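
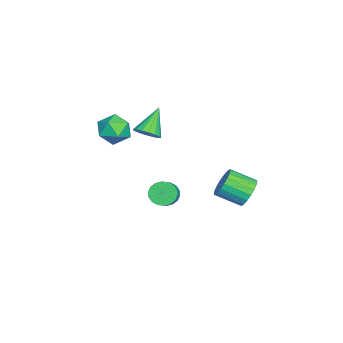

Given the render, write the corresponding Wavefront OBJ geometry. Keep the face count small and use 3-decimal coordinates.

v -4.386 -2.769 1.142
v -3.44 -2.612 1.731
v -3.66 -4.248 0.369
v -2.714 -4.091 0.958
v -3.659 -4.402 1.483
v -4.108 -3.488 1.961
v -2.992 -3.372 0.139
v -3.441 -2.458 0.617
v -2.579 -2.985 1.111
v -2.991 -3.622 1.942
v -4.109 -3.238 0.158
v -4.521 -3.875 0.989
v -3.248 -1.495 1.112
v -2.616 -1.259 1.613
v -4.532 -1.065 2.528
v -2.717 -0.921 1.419
v -2.939 -0.715 1.155
v -3.232 -0.687 0.881
v -3.529 -0.845 0.66
v -3.761 -1.151 0.542
v -3.875 -1.536 0.555
v -3.846 -1.912 0.695
v -3.68 -2.192 0.931
v -3.415 -2.312 1.208
v -3.111 -2.245 1.463
v -2.839 -2.006 1.638
v -2.66 -1.65 1.692
v -3.641 -0.535 -4.014
v -3.266 -0.036 -4.576
v -2.364 -0.006 -3.948
v -2.739 -0.505 -3.386
v -3.433 0.208 -4.347
v -2.531 0.237 -3.719
v -3.642 0.304 -4.052
v -2.739 0.334 -3.424
v -3.85 0.235 -3.75
v -2.948 0.264 -3.122
v -4.017 0.013 -3.5
v -3.115 0.042 -2.871
v -4.11 -0.318 -3.352
v -3.207 -0.288 -2.723
v -4.109 -0.691 -3.335
v -3.207 -0.662 -2.706
v -4.016 -1.034 -3.452
v -3.114 -1.004 -2.824
v -3.849 -1.277 -3.681
v -2.947 -1.248 -3.053
v -3.641 -1.374 -3.976
v -2.738 -1.344 -3.348
v -3.432 -1.304 -4.278
v -2.53 -1.275 -3.65
v -3.265 -1.082 -4.529
v -2.363 -1.053 -3.9
v -3.173 -0.752 -4.677
v -2.27 -0.722 -4.048
v -3.173 -0.378 -4.694
v -2.271 -0.349 -4.065
v -1.979 4.471 -2.204
v -1.246 4.2 -2.796
v -1.189 2.719 -2.048
v -1.921 2.989 -1.456
v -1.045 4.366 -2.483
v -0.988 2.885 -1.735
v -1.005 4.55 -2.122
v -0.948 3.069 -1.374
v -1.134 4.72 -1.774
v -1.077 3.239 -1.027
v -1.408 4.847 -1.501
v -1.351 3.366 -0.754
v -1.782 4.909 -1.35
v -1.724 3.428 -0.602
v -2.189 4.895 -1.346
v -2.132 3.414 -0.598
v -2.56 4.808 -1.491
v -2.502 3.327 -0.743
v -2.83 4.662 -1.758
v -2.773 3.181 -1.011
v -2.953 4.484 -2.103
v -2.896 3.003 -1.356
v -2.908 4.302 -2.465
v -2.851 2.821 -1.718
v -2.702 4.15 -2.782
v -2.645 2.669 -2.035
v -2.371 4.054 -2.999
v -2.314 2.573 -2.252
v -1.972 4.029 -3.079
v -1.915 2.548 -2.331
v -1.574 4.081 -3.007
v -1.517 2.6 -2.259
f 1 12 6
f 1 6 2
f 1 2 8
f 1 8 11
f 1 11 12
f 2 6 10
f 6 12 5
f 12 11 3
f 11 8 7
f 8 2 9
f 4 10 5
f 4 5 3
f 4 3 7
f 4 7 9
f 4 9 10
f 5 10 6
f 3 5 12
f 7 3 11
f 9 7 8
f 10 9 2
f 14 13 16
f 14 16 15
f 16 13 17
f 16 17 15
f 17 13 18
f 17 18 15
f 18 13 19
f 18 19 15
f 19 13 20
f 19 20 15
f 20 13 21
f 20 21 15
f 21 13 22
f 21 22 15
f 22 13 23
f 22 23 15
f 23 13 24
f 23 24 15
f 24 13 25
f 24 25 15
f 25 13 26
f 25 26 15
f 26 13 27
f 26 27 15
f 27 13 14
f 27 14 15
f 29 28 32
f 29 32 30
f 30 32 33
f 30 33 31
f 32 28 34
f 32 34 33
f 33 34 35
f 33 35 31
f 34 28 36
f 34 36 35
f 35 36 37
f 35 37 31
f 36 28 38
f 36 38 37
f 37 38 39
f 37 39 31
f 38 28 40
f 38 40 39
f 39 40 41
f 39 41 31
f 40 28 42
f 40 42 41
f 41 42 43
f 41 43 31
f 42 28 44
f 42 44 43
f 43 44 45
f 43 45 31
f 44 28 46
f 44 46 45
f 45 46 47
f 45 47 31
f 46 28 48
f 46 48 47
f 47 48 49
f 47 49 31
f 48 28 50
f 48 50 49
f 49 50 51
f 49 51 31
f 50 28 52
f 50 52 51
f 51 52 53
f 51 53 31
f 52 28 54
f 52 54 53
f 53 54 55
f 53 55 31
f 54 28 56
f 54 56 55
f 55 56 57
f 55 57 31
f 56 28 29
f 56 29 57
f 57 29 30
f 57 30 31
f 59 58 62
f 59 62 60
f 60 62 63
f 60 63 61
f 62 58 64
f 62 64 63
f 63 64 65
f 63 65 61
f 64 58 66
f 64 66 65
f 65 66 67
f 65 67 61
f 66 58 68
f 66 68 67
f 67 68 69
f 67 69 61
f 68 58 70
f 68 70 69
f 69 70 71
f 69 71 61
f 70 58 72
f 70 72 71
f 71 72 73
f 71 73 61
f 72 58 74
f 72 74 73
f 73 74 75
f 73 75 61
f 74 58 76
f 74 76 75
f 75 76 77
f 75 77 61
f 76 58 78
f 76 78 77
f 77 78 79
f 77 79 61
f 78 58 80
f 78 80 79
f 79 80 81
f 79 81 61
f 80 58 82
f 80 82 81
f 81 82 83
f 81 83 61
f 82 58 84
f 82 84 83
f 83 84 85
f 83 85 61
f 84 58 86
f 84 86 85
f 85 86 87
f 85 87 61
f 86 58 88
f 86 88 87
f 87 88 89
f 87 89 61
f 88 58 59
f 88 59 89
f 89 59 60
f 89 60 61



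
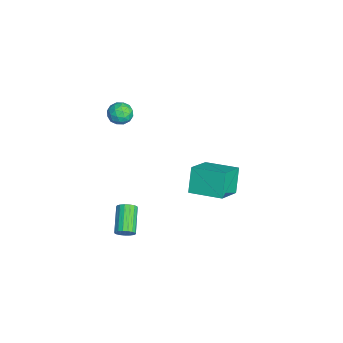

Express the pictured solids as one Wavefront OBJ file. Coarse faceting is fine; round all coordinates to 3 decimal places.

v 0.493 -1.904 4.213
v 1.124 -1.482 4.096
v 0.976 -2.818 3.524
v 1.607 -2.396 3.407
v 1.458 -2.679 4.105
v 1.16 -2.114 4.531
v 0.94 -2.186 3.089
v 0.642 -1.621 3.515
v 1.4 -1.657 3.401
v 1.72 -1.961 4.029
v 0.38 -2.339 3.591
v 0.7 -2.643 4.219
v 0.766 -1.613 4.215
v 1.334 -2.687 3.405
v 1.246 -2.853 3.815
v 1.617 -2.605 3.747
v 0.787 -1.984 4.471
v 1.158 -1.736 4.402
v 1.354 -2.44 4.407
v 0.942 -2.564 3.218
v 1.313 -2.316 3.149
v 0.483 -1.695 3.873
v 0.854 -1.447 3.805
v 0.746 -1.86 3.213
v 1.299 -1.468 3.738
v 1.583 -2.005 3.333
v 1.192 -1.881 3.146
v 1.016 -1.549 3.396
v 1.487 -1.647 4.107
v 1.771 -2.184 3.702
v 1.684 -2.35 4.112
v 1.508 -2.018 4.363
v 1.65 -1.749 3.699
v 0.329 -2.116 3.918
v 0.613 -2.653 3.513
v 0.592 -2.282 3.257
v 0.416 -1.95 3.508
v 0.517 -2.295 4.287
v 0.801 -2.832 3.882
v 1.084 -2.751 4.224
v 0.908 -2.419 4.474
v 0.45 -2.551 3.921
v 3.964 -2.219 -4.069
v 4.236 -2.355 -3.564
v 2.729 -2.117 -2.686
v 2.456 -1.981 -3.191
v 4.268 -2.075 -3.585
v 2.761 -1.837 -2.707
v 4.23 -1.828 -3.716
v 2.723 -1.591 -2.839
v 4.131 -1.671 -3.929
v 2.624 -1.433 -3.051
v 3.994 -1.639 -4.174
v 2.487 -1.401 -3.296
v 3.849 -1.74 -4.394
v 2.342 -1.503 -3.517
v 3.731 -1.951 -4.54
v 2.224 -1.713 -3.663
v 3.666 -2.223 -4.578
v 2.159 -1.986 -3.701
v 3.669 -2.494 -4.5
v 2.162 -2.257 -3.622
v 3.74 -2.702 -4.322
v 2.233 -2.465 -3.445
v 3.862 -2.8 -4.087
v 2.355 -2.562 -3.209
v 4.007 -2.764 -3.847
v 2.5 -2.526 -2.97
v 4.142 -2.603 -3.658
v 2.635 -2.366 -2.781
v 0.353 2.595 -1.653
v 1.78 1.639 -0.647
v 1.337 4.339 -1.391
v 2.764 3.384 -0.385
v 1.196 2.336 -3.095
v 2.623 1.381 -2.089
v 2.18 4.081 -2.833
v 3.607 3.125 -1.827
f 1 38 17
f 38 12 41
f 17 41 6
f 38 41 17
f 1 17 13
f 17 6 18
f 13 18 2
f 17 18 13
f 1 13 22
f 13 2 23
f 22 23 8
f 13 23 22
f 1 22 34
f 22 8 37
f 34 37 11
f 22 37 34
f 1 34 38
f 34 11 42
f 38 42 12
f 34 42 38
f 2 18 29
f 18 6 32
f 29 32 10
f 18 32 29
f 6 41 19
f 41 12 40
f 19 40 5
f 41 40 19
f 12 42 39
f 42 11 35
f 39 35 3
f 42 35 39
f 11 37 36
f 37 8 24
f 36 24 7
f 37 24 36
f 8 23 28
f 23 2 25
f 28 25 9
f 23 25 28
f 4 30 16
f 30 10 31
f 16 31 5
f 30 31 16
f 4 16 14
f 16 5 15
f 14 15 3
f 16 15 14
f 4 14 21
f 14 3 20
f 21 20 7
f 14 20 21
f 4 21 26
f 21 7 27
f 26 27 9
f 21 27 26
f 4 26 30
f 26 9 33
f 30 33 10
f 26 33 30
f 5 31 19
f 31 10 32
f 19 32 6
f 31 32 19
f 3 15 39
f 15 5 40
f 39 40 12
f 15 40 39
f 7 20 36
f 20 3 35
f 36 35 11
f 20 35 36
f 9 27 28
f 27 7 24
f 28 24 8
f 27 24 28
f 10 33 29
f 33 9 25
f 29 25 2
f 33 25 29
f 44 43 47
f 44 47 45
f 45 47 48
f 45 48 46
f 47 43 49
f 47 49 48
f 48 49 50
f 48 50 46
f 49 43 51
f 49 51 50
f 50 51 52
f 50 52 46
f 51 43 53
f 51 53 52
f 52 53 54
f 52 54 46
f 53 43 55
f 53 55 54
f 54 55 56
f 54 56 46
f 55 43 57
f 55 57 56
f 56 57 58
f 56 58 46
f 57 43 59
f 57 59 58
f 58 59 60
f 58 60 46
f 59 43 61
f 59 61 60
f 60 61 62
f 60 62 46
f 61 43 63
f 61 63 62
f 62 63 64
f 62 64 46
f 63 43 65
f 63 65 64
f 64 65 66
f 64 66 46
f 65 43 67
f 65 67 66
f 66 67 68
f 66 68 46
f 67 43 69
f 67 69 68
f 68 69 70
f 68 70 46
f 69 43 44
f 69 44 70
f 70 44 45
f 70 45 46
f 72 74 71
f 75 72 71
f 71 74 73
f 73 75 71
f 72 78 74
f 76 72 75
f 76 78 72
f 74 78 73
f 77 75 73
f 73 78 77
f 77 76 75
f 78 76 77



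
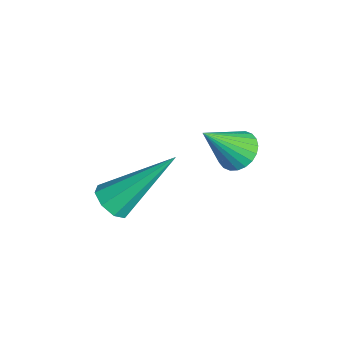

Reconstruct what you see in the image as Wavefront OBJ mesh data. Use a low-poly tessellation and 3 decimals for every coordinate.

v 2.11 0.115 0.147
v 2.666 0.06 0.182
v 2.17 1.685 1.613
v 2.548 0.344 -0.117
v 2.173 0.493 -0.261
v 1.762 0.421 -0.167
v 1.554 0.169 0.111
v 1.672 -0.114 0.41
v 2.047 -0.264 0.554
v 2.458 -0.192 0.46
v 1.941 3.27 1.225
v 2.487 3.473 1.316
v 2.099 2.35 2.335
v 2.364 3.614 1.45
v 2.176 3.702 1.55
v 1.953 3.725 1.6
v 1.727 3.678 1.593
v 1.535 3.569 1.53
v 1.404 3.414 1.421
v 1.355 3.238 1.282
v 1.395 3.066 1.134
v 1.518 2.925 1
v 1.706 2.837 0.9
v 1.93 2.814 0.85
v 2.155 2.861 0.856
v 2.348 2.97 0.919
v 2.479 3.125 1.029
v 2.528 3.301 1.168
f 2 1 4
f 2 4 3
f 4 1 5
f 4 5 3
f 5 1 6
f 5 6 3
f 6 1 7
f 6 7 3
f 7 1 8
f 7 8 3
f 8 1 9
f 8 9 3
f 9 1 10
f 9 10 3
f 10 1 2
f 10 2 3
f 12 11 14
f 12 14 13
f 14 11 15
f 14 15 13
f 15 11 16
f 15 16 13
f 16 11 17
f 16 17 13
f 17 11 18
f 17 18 13
f 18 11 19
f 18 19 13
f 19 11 20
f 19 20 13
f 20 11 21
f 20 21 13
f 21 11 22
f 21 22 13
f 22 11 23
f 22 23 13
f 23 11 24
f 23 24 13
f 24 11 25
f 24 25 13
f 25 11 26
f 25 26 13
f 26 11 27
f 26 27 13
f 27 11 28
f 27 28 13
f 28 11 12
f 28 12 13



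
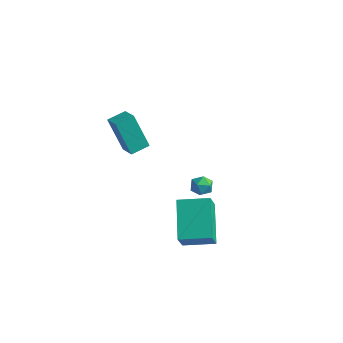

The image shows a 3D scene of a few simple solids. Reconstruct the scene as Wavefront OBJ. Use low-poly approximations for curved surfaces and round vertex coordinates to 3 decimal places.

v 1.788 -3.147 -3.73
v 1.921 -3.828 -2.48
v 0.77 -1.492 -2.721
v 0.904 -2.172 -1.47
v 3.196 -2.428 -3.49
v 3.33 -3.108 -2.239
v 2.179 -0.772 -2.48
v 2.312 -1.453 -1.23
v 0.088 0.893 -3.695
v 0.615 1.221 -3.805
v 0.545 0.419 -2.915
v 1.072 0.747 -3.025
v 0.559 1.039 -2.802
v 0.277 1.332 -3.284
v 0.883 0.308 -3.436
v 0.601 0.601 -3.918
v 1.107 0.86 -3.644
v 0.907 1.312 -3.252
v 0.253 0.328 -3.468
v 0.053 0.78 -3.076
v -1.696 -2.628 1.605
v -2.638 -2.425 3.231
v -1.228 -1.795 1.771
v -2.171 -1.591 3.397
v -0.889 -3.189 2.143
v -1.832 -2.985 3.769
v -0.422 -2.355 2.309
v -1.364 -2.152 3.935
f 2 4 1
f 5 2 1
f 1 4 3
f 3 5 1
f 2 8 4
f 6 2 5
f 6 8 2
f 4 8 3
f 7 5 3
f 3 8 7
f 7 6 5
f 8 6 7
f 9 20 14
f 9 14 10
f 9 10 16
f 9 16 19
f 9 19 20
f 10 14 18
f 14 20 13
f 20 19 11
f 19 16 15
f 16 10 17
f 12 18 13
f 12 13 11
f 12 11 15
f 12 15 17
f 12 17 18
f 13 18 14
f 11 13 20
f 15 11 19
f 17 15 16
f 18 17 10
f 22 24 21
f 25 22 21
f 21 24 23
f 23 25 21
f 22 28 24
f 26 22 25
f 26 28 22
f 24 28 23
f 27 25 23
f 23 28 27
f 27 26 25
f 28 26 27



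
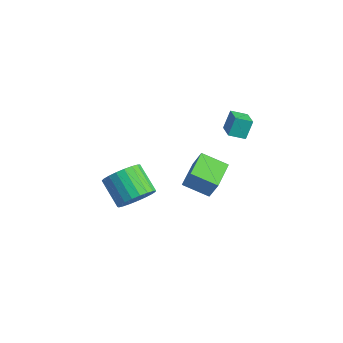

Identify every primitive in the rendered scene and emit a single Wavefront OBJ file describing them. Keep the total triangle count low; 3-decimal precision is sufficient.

v 2.606 -3.13 -1.142
v 3.237 -2.896 -0.285
v 1.786 -2.877 0.779
v 1.154 -3.11 -0.078
v 3.13 -2.484 -0.438
v 1.679 -2.464 0.626
v 2.933 -2.182 -0.713
v 1.481 -2.163 0.351
v 2.679 -2.045 -1.063
v 1.227 -2.026 0.001
v 2.412 -2.095 -1.426
v 0.96 -2.076 -0.362
v 2.179 -2.324 -1.74
v 0.727 -2.305 -0.676
v 2.019 -2.693 -1.95
v 0.568 -2.673 -0.886
v 1.961 -3.137 -2.021
v 0.51 -3.117 -0.957
v 2.015 -3.579 -1.94
v 0.563 -3.56 -0.876
v 2.171 -3.944 -1.721
v 0.719 -3.925 -0.657
v 2.401 -4.169 -1.402
v 0.95 -4.149 -0.338
v 2.668 -4.213 -1.038
v 1.216 -4.193 0.026
v 2.923 -4.07 -0.692
v 1.472 -4.051 0.373
v 3.124 -3.765 -0.423
v 1.672 -3.745 0.641
v 3.235 -3.35 -0.28
v 1.783 -3.33 0.785
v -0.465 2.536 -3.303
v 0.094 2.698 -2.063
v 0.693 3.499 -3.952
v 1.252 3.661 -2.712
v 0.588 1.079 -3.588
v 1.147 1.241 -2.348
v 1.746 2.042 -4.237
v 2.305 2.204 -2.997
v 2.487 2.662 1.072
v 2.369 3.203 2.126
v 1.357 3.174 0.683
v 1.239 3.715 1.737
v 2.961 3.445 0.723
v 2.843 3.986 1.777
v 1.831 3.957 0.334
v 1.713 4.498 1.388
f 2 1 5
f 2 5 3
f 3 5 6
f 3 6 4
f 5 1 7
f 5 7 6
f 6 7 8
f 6 8 4
f 7 1 9
f 7 9 8
f 8 9 10
f 8 10 4
f 9 1 11
f 9 11 10
f 10 11 12
f 10 12 4
f 11 1 13
f 11 13 12
f 12 13 14
f 12 14 4
f 13 1 15
f 13 15 14
f 14 15 16
f 14 16 4
f 15 1 17
f 15 17 16
f 16 17 18
f 16 18 4
f 17 1 19
f 17 19 18
f 18 19 20
f 18 20 4
f 19 1 21
f 19 21 20
f 20 21 22
f 20 22 4
f 21 1 23
f 21 23 22
f 22 23 24
f 22 24 4
f 23 1 25
f 23 25 24
f 24 25 26
f 24 26 4
f 25 1 27
f 25 27 26
f 26 27 28
f 26 28 4
f 27 1 29
f 27 29 28
f 28 29 30
f 28 30 4
f 29 1 31
f 29 31 30
f 30 31 32
f 30 32 4
f 31 1 2
f 31 2 32
f 32 2 3
f 32 3 4
f 34 36 33
f 37 34 33
f 33 36 35
f 35 37 33
f 34 40 36
f 38 34 37
f 38 40 34
f 36 40 35
f 39 37 35
f 35 40 39
f 39 38 37
f 40 38 39
f 42 44 41
f 45 42 41
f 41 44 43
f 43 45 41
f 42 48 44
f 46 42 45
f 46 48 42
f 44 48 43
f 47 45 43
f 43 48 47
f 47 46 45
f 48 46 47



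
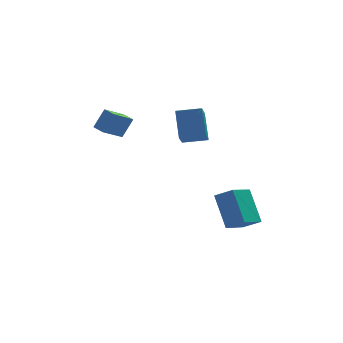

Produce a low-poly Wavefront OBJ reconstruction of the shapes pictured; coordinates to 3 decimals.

v 1.521 -3.901 -2.3
v 1.24 -2.507 -0.688
v 0.7 -3.347 -2.923
v 0.419 -1.952 -1.311
v 2.641 -2.948 -2.929
v 2.36 -1.553 -1.317
v 1.82 -2.393 -3.552
v 1.539 -0.999 -1.94
v -0.285 2.497 0.347
v -0.698 1.35 1.305
v -0.23 3.664 1.768
v -0.644 2.518 2.726
v 1.064 2.182 0.554
v 0.65 1.036 1.512
v 1.118 3.35 1.975
v 0.705 2.203 2.933
v -3.256 3.697 0.477
v -4.377 3.132 1.243
v -3.625 4.474 0.512
v -4.745 3.909 1.277
v -2.615 3.951 1.603
v -3.735 3.386 2.368
v -2.983 4.728 1.637
v -4.104 4.163 2.403
f 2 4 1
f 5 2 1
f 1 4 3
f 3 5 1
f 2 8 4
f 6 2 5
f 6 8 2
f 4 8 3
f 7 5 3
f 3 8 7
f 7 6 5
f 8 6 7
f 10 12 9
f 13 10 9
f 9 12 11
f 11 13 9
f 10 16 12
f 14 10 13
f 14 16 10
f 12 16 11
f 15 13 11
f 11 16 15
f 15 14 13
f 16 14 15
f 18 20 17
f 21 18 17
f 17 20 19
f 19 21 17
f 18 24 20
f 22 18 21
f 22 24 18
f 20 24 19
f 23 21 19
f 19 24 23
f 23 22 21
f 24 22 23



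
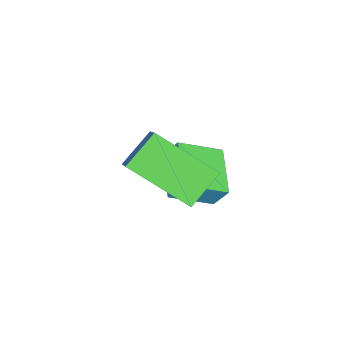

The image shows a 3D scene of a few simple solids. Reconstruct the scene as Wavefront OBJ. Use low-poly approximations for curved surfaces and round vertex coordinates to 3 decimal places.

v 1.555 -1.374 4.004
v 2.675 -1.066 5.06
v 1.985 0.31 3.056
v 3.104 0.619 4.113
v 2.356 -1.959 3.327
v 3.475 -1.65 4.384
v 2.785 -0.274 2.38
v 3.905 0.034 3.436
v 0.316 -1.257 1.851
v 0.419 -0.845 2.529
v -0.162 -0.13 1.237
v -0.059 0.283 1.915
v 1.699 -0.903 1.425
v 1.802 -0.49 2.103
v 1.221 0.225 0.811
v 1.324 0.637 1.489
f 2 4 1
f 5 2 1
f 1 4 3
f 3 5 1
f 2 8 4
f 6 2 5
f 6 8 2
f 4 8 3
f 7 5 3
f 3 8 7
f 7 6 5
f 8 6 7
f 10 12 9
f 13 10 9
f 9 12 11
f 11 13 9
f 10 16 12
f 14 10 13
f 14 16 10
f 12 16 11
f 15 13 11
f 11 16 15
f 15 14 13
f 16 14 15



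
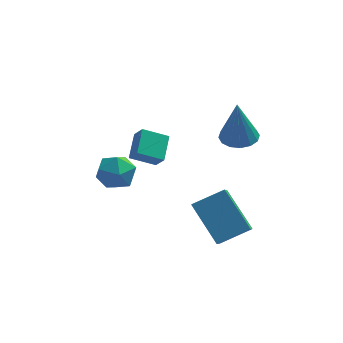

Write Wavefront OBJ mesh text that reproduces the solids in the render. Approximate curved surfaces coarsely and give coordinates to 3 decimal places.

v 1.389 0.951 0.662
v 2.149 0.548 0.662
v 1.271 0.729 2.838
v 2.247 0.979 0.712
v 2.116 1.403 0.748
v 1.789 1.706 0.761
v 1.356 1.806 0.748
v 0.931 1.677 0.712
v 0.629 1.354 0.662
v 0.531 0.923 0.613
v 0.662 0.499 0.577
v 0.988 0.196 0.564
v 1.422 0.096 0.577
v 1.846 0.224 0.613
v -2.065 -0.7 0.12
v -3.164 -0.791 0.641
v -1.859 0.419 0.75
v -2.959 0.328 1.271
v -1.721 -1.128 0.769
v -2.821 -1.219 1.29
v -1.516 -0.009 1.399
v -2.615 -0.1 1.92
v 0.567 -1.895 -3.966
v 0.404 -3.413 -2.659
v -0.458 -0.578 -2.563
v -0.621 -2.096 -1.256
v 1.921 -1.504 -3.344
v 1.758 -3.022 -2.037
v 0.896 -0.187 -1.941
v 0.733 -1.705 -0.634
v -4.721 2.768 -3.467
v -4.02 3.505 -3.548
v -3.66 1.855 -2.592
v -2.959 2.592 -2.673
v -3.792 2.74 -2.103
v -4.448 3.304 -2.644
v -3.232 2.056 -3.496
v -3.888 2.62 -4.037
v -3.1 3.065 -3.566
v -3.447 3.488 -2.705
v -4.233 1.872 -3.435
v -4.58 2.295 -2.574
f 2 1 4
f 2 4 3
f 4 1 5
f 4 5 3
f 5 1 6
f 5 6 3
f 6 1 7
f 6 7 3
f 7 1 8
f 7 8 3
f 8 1 9
f 8 9 3
f 9 1 10
f 9 10 3
f 10 1 11
f 10 11 3
f 11 1 12
f 11 12 3
f 12 1 13
f 12 13 3
f 13 1 14
f 13 14 3
f 14 1 2
f 14 2 3
f 16 18 15
f 19 16 15
f 15 18 17
f 17 19 15
f 16 22 18
f 20 16 19
f 20 22 16
f 18 22 17
f 21 19 17
f 17 22 21
f 21 20 19
f 22 20 21
f 24 26 23
f 27 24 23
f 23 26 25
f 25 27 23
f 24 30 26
f 28 24 27
f 28 30 24
f 26 30 25
f 29 27 25
f 25 30 29
f 29 28 27
f 30 28 29
f 31 42 36
f 31 36 32
f 31 32 38
f 31 38 41
f 31 41 42
f 32 36 40
f 36 42 35
f 42 41 33
f 41 38 37
f 38 32 39
f 34 40 35
f 34 35 33
f 34 33 37
f 34 37 39
f 34 39 40
f 35 40 36
f 33 35 42
f 37 33 41
f 39 37 38
f 40 39 32



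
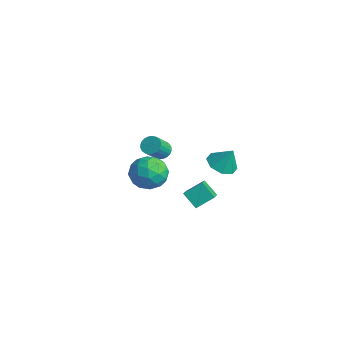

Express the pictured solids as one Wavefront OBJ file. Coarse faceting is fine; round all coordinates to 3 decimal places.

v -3.677 1.007 -1.432
v -3.16 0.822 -1.779
v -2.806 -0.112 -0.756
v -3.323 0.073 -0.408
v -3.061 1.011 -1.641
v -2.708 0.077 -0.618
v -3.057 1.199 -1.471
v -2.703 0.265 -0.447
v -3.147 1.358 -1.295
v -2.793 0.424 -0.271
v -3.318 1.463 -1.139
v -2.964 0.529 -0.116
v -3.543 1.499 -1.029
v -3.189 0.565 -0.005
v -3.789 1.46 -0.979
v -3.435 0.526 0.044
v -4.017 1.352 -0.999
v -3.664 0.418 0.025
v -4.194 1.192 -1.084
v -3.84 0.258 -0.061
v -4.292 1.003 -1.222
v -3.939 0.069 -0.199
v -4.297 0.815 -1.393
v -3.943 -0.119 -0.369
v -4.207 0.656 -1.569
v -3.853 -0.278 -0.545
v -4.036 0.551 -1.724
v -3.682 -0.383 -0.701
v -3.811 0.515 -1.835
v -3.457 -0.419 -0.811
v -3.565 0.554 -1.884
v -3.211 -0.38 -0.861
v -3.336 0.662 -1.865
v -2.983 -0.272 -0.841
v 2.583 -2.678 1.942
v 3.345 -3.5 1.759
v 1.535 -3.86 2.881
v 2.297 -4.682 2.698
v 2.551 -3.815 3.386
v 3.199 -3.084 2.806
v 1.681 -4.276 1.834
v 2.329 -3.545 1.254
v 2.788 -4.487 1.692
v 3.325 -4.202 2.651
v 1.555 -3.158 1.989
v 2.092 -2.873 2.948
v 3.056 -2.985 1.768
v 1.824 -4.375 2.872
v 1.973 -3.865 3.276
v 2.421 -4.348 3.168
v 2.97 -2.741 2.384
v 3.418 -3.224 2.276
v 2.951 -3.409 3.232
v 1.462 -4.136 2.364
v 1.91 -4.619 2.256
v 2.459 -3.012 1.472
v 2.907 -3.495 1.364
v 1.929 -3.951 1.408
v 3.177 -4.049 1.621
v 2.56 -4.743 2.173
v 2.198 -4.504 1.666
v 2.579 -4.075 1.325
v 3.492 -3.881 2.185
v 2.876 -4.576 2.737
v 3.026 -4.066 3.141
v 3.406 -3.637 2.8
v 3.165 -4.461 2.146
v 2.004 -2.784 1.903
v 1.388 -3.479 2.455
v 1.474 -3.723 1.84
v 1.854 -3.294 1.499
v 2.32 -2.617 2.467
v 1.703 -3.311 3.019
v 2.301 -3.285 3.315
v 2.682 -2.856 2.974
v 1.715 -2.899 2.494
v 0.034 0.078 -2.464
v 0.341 1.116 -1.782
v -1.127 1.034 -3.398
v -0.82 2.073 -2.715
v 0.9 0.347 -3.265
v 1.207 1.386 -2.582
v -0.261 1.304 -4.198
v 0.046 2.342 -3.516
v -1.315 3.58 -2.169
v -0.855 4.339 -2.608
v -0.805 4 -0.911
v -1.557 4.516 -2.383
v -2.117 4.145 -2.032
v -2.207 3.443 -1.761
v -1.775 2.822 -1.729
v -1.074 2.645 -1.955
v -0.514 3.016 -2.306
v -0.423 3.717 -2.576
f 2 1 5
f 2 5 3
f 3 5 6
f 3 6 4
f 5 1 7
f 5 7 6
f 6 7 8
f 6 8 4
f 7 1 9
f 7 9 8
f 8 9 10
f 8 10 4
f 9 1 11
f 9 11 10
f 10 11 12
f 10 12 4
f 11 1 13
f 11 13 12
f 12 13 14
f 12 14 4
f 13 1 15
f 13 15 14
f 14 15 16
f 14 16 4
f 15 1 17
f 15 17 16
f 16 17 18
f 16 18 4
f 17 1 19
f 17 19 18
f 18 19 20
f 18 20 4
f 19 1 21
f 19 21 20
f 20 21 22
f 20 22 4
f 21 1 23
f 21 23 22
f 22 23 24
f 22 24 4
f 23 1 25
f 23 25 24
f 24 25 26
f 24 26 4
f 25 1 27
f 25 27 26
f 26 27 28
f 26 28 4
f 27 1 29
f 27 29 28
f 28 29 30
f 28 30 4
f 29 1 31
f 29 31 30
f 30 31 32
f 30 32 4
f 31 1 33
f 31 33 32
f 32 33 34
f 32 34 4
f 33 1 2
f 33 2 34
f 34 2 3
f 34 3 4
f 35 72 51
f 72 46 75
f 51 75 40
f 72 75 51
f 35 51 47
f 51 40 52
f 47 52 36
f 51 52 47
f 35 47 56
f 47 36 57
f 56 57 42
f 47 57 56
f 35 56 68
f 56 42 71
f 68 71 45
f 56 71 68
f 35 68 72
f 68 45 76
f 72 76 46
f 68 76 72
f 36 52 63
f 52 40 66
f 63 66 44
f 52 66 63
f 40 75 53
f 75 46 74
f 53 74 39
f 75 74 53
f 46 76 73
f 76 45 69
f 73 69 37
f 76 69 73
f 45 71 70
f 71 42 58
f 70 58 41
f 71 58 70
f 42 57 62
f 57 36 59
f 62 59 43
f 57 59 62
f 38 64 50
f 64 44 65
f 50 65 39
f 64 65 50
f 38 50 48
f 50 39 49
f 48 49 37
f 50 49 48
f 38 48 55
f 48 37 54
f 55 54 41
f 48 54 55
f 38 55 60
f 55 41 61
f 60 61 43
f 55 61 60
f 38 60 64
f 60 43 67
f 64 67 44
f 60 67 64
f 39 65 53
f 65 44 66
f 53 66 40
f 65 66 53
f 37 49 73
f 49 39 74
f 73 74 46
f 49 74 73
f 41 54 70
f 54 37 69
f 70 69 45
f 54 69 70
f 43 61 62
f 61 41 58
f 62 58 42
f 61 58 62
f 44 67 63
f 67 43 59
f 63 59 36
f 67 59 63
f 78 80 77
f 81 78 77
f 77 80 79
f 79 81 77
f 78 84 80
f 82 78 81
f 82 84 78
f 80 84 79
f 83 81 79
f 79 84 83
f 83 82 81
f 84 82 83
f 86 85 88
f 86 88 87
f 88 85 89
f 88 89 87
f 89 85 90
f 89 90 87
f 90 85 91
f 90 91 87
f 91 85 92
f 91 92 87
f 92 85 93
f 92 93 87
f 93 85 94
f 93 94 87
f 94 85 86
f 94 86 87



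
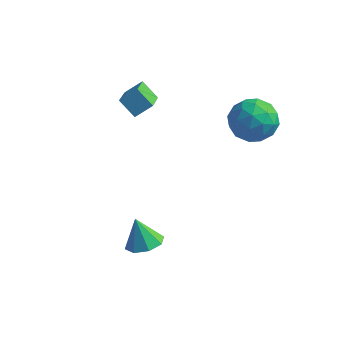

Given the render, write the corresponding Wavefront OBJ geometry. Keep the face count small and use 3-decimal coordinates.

v -3.462 2.359 1.599
v -2.976 2.798 2.075
v -3.921 3.604 0.92
v -3.435 4.043 1.396
v -2.805 2.277 1.004
v -2.319 2.716 1.48
v -3.264 3.522 0.325
v -2.778 3.961 0.801
v -1.158 -0.191 -3.352
v -0.656 0.306 -3.214
v -1.562 -0.089 -2.248
v -1.123 0.526 -3.405
v -1.611 0.326 -3.566
v -1.833 -0.177 -3.601
v -1.66 -0.688 -3.49
v -1.193 -0.908 -3.299
v -0.705 -0.708 -3.138
v -0.482 -0.205 -3.103
v 0.49 4.364 1.659
v 1.408 4.181 1.901
v 0.652 3.479 0.379
v 1.57 3.296 0.621
v 0.849 2.928 1.149
v 0.748 3.475 1.941
v 1.312 4.185 0.339
v 1.211 4.732 1.131
v 1.916 4.071 1.086
v 1.63 3.294 1.586
v 0.43 4.366 0.694
v 0.144 3.589 1.194
v 0.935 4.35 1.893
v 1.125 3.31 0.387
v 0.701 3.093 0.698
v 1.241 2.986 0.84
v 0.547 3.935 1.916
v 1.087 3.828 2.058
v 0.758 3.091 1.616
v 0.973 3.832 0.222
v 1.513 3.725 0.364
v 0.819 4.674 1.44
v 1.359 4.567 1.582
v 1.302 4.569 0.664
v 1.773 4.178 1.556
v 1.868 3.658 0.803
v 1.716 4.18 0.637
v 1.658 4.502 1.103
v 1.605 3.721 1.85
v 1.7 3.201 1.097
v 1.276 2.985 1.408
v 1.217 3.306 1.873
v 1.904 3.657 1.37
v 0.36 4.459 1.183
v 0.455 3.939 0.43
v 0.843 4.354 0.407
v 0.784 4.675 0.872
v 0.192 4.002 1.477
v 0.287 3.482 0.724
v 0.402 3.158 1.177
v 0.344 3.48 1.643
v 0.156 4.003 0.91
f 2 4 1
f 5 2 1
f 1 4 3
f 3 5 1
f 2 8 4
f 6 2 5
f 6 8 2
f 4 8 3
f 7 5 3
f 3 8 7
f 7 6 5
f 8 6 7
f 10 9 12
f 10 12 11
f 12 9 13
f 12 13 11
f 13 9 14
f 13 14 11
f 14 9 15
f 14 15 11
f 15 9 16
f 15 16 11
f 16 9 17
f 16 17 11
f 17 9 18
f 17 18 11
f 18 9 10
f 18 10 11
f 19 56 35
f 56 30 59
f 35 59 24
f 56 59 35
f 19 35 31
f 35 24 36
f 31 36 20
f 35 36 31
f 19 31 40
f 31 20 41
f 40 41 26
f 31 41 40
f 19 40 52
f 40 26 55
f 52 55 29
f 40 55 52
f 19 52 56
f 52 29 60
f 56 60 30
f 52 60 56
f 20 36 47
f 36 24 50
f 47 50 28
f 36 50 47
f 24 59 37
f 59 30 58
f 37 58 23
f 59 58 37
f 30 60 57
f 60 29 53
f 57 53 21
f 60 53 57
f 29 55 54
f 55 26 42
f 54 42 25
f 55 42 54
f 26 41 46
f 41 20 43
f 46 43 27
f 41 43 46
f 22 48 34
f 48 28 49
f 34 49 23
f 48 49 34
f 22 34 32
f 34 23 33
f 32 33 21
f 34 33 32
f 22 32 39
f 32 21 38
f 39 38 25
f 32 38 39
f 22 39 44
f 39 25 45
f 44 45 27
f 39 45 44
f 22 44 48
f 44 27 51
f 48 51 28
f 44 51 48
f 23 49 37
f 49 28 50
f 37 50 24
f 49 50 37
f 21 33 57
f 33 23 58
f 57 58 30
f 33 58 57
f 25 38 54
f 38 21 53
f 54 53 29
f 38 53 54
f 27 45 46
f 45 25 42
f 46 42 26
f 45 42 46
f 28 51 47
f 51 27 43
f 47 43 20
f 51 43 47



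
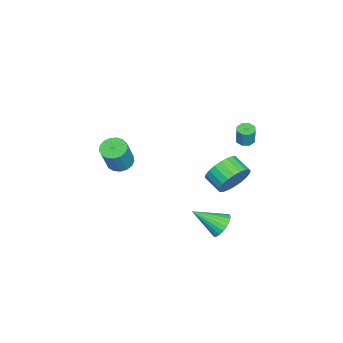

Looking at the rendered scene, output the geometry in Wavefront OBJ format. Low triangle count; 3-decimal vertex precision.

v -2.912 3.507 0.518
v -2.57 3.091 0.48
v -2.346 3.177 1.564
v -2.688 3.593 1.602
v -2.385 3.454 0.413
v -2.161 3.54 1.497
v -2.509 3.848 0.407
v -2.284 3.935 1.491
v -2.869 4.043 0.467
v -2.644 4.129 1.55
v -3.254 3.923 0.556
v -3.03 4.009 1.64
v -3.439 3.56 0.623
v -3.215 3.646 1.707
v -3.316 3.165 0.629
v -3.091 3.252 1.713
v -2.956 2.971 0.57
v -2.731 3.057 1.653
v 2.373 3.58 -2.604
v 3.131 3.522 -2.91
v 2.687 2.04 -1.536
v 3.181 3.709 -2.655
v 3.108 3.876 -2.393
v 2.923 3.998 -2.162
v 2.654 4.057 -1.999
v 2.342 4.043 -1.927
v 2.035 3.958 -1.959
v 1.78 3.816 -2.089
v 1.615 3.638 -2.297
v 1.565 3.451 -2.552
v 1.638 3.284 -2.815
v 1.823 3.162 -3.046
v 2.092 3.103 -3.209
v 2.404 3.117 -3.28
v 2.711 3.202 -3.248
v 2.966 3.344 -3.119
v 2.387 4.242 1.21
v 2.95 4.359 2.112
v 2.397 3.475 2.572
v 1.833 3.358 1.67
v 2.622 4.604 2.189
v 2.068 3.72 2.649
v 2.257 4.795 2.117
v 1.704 3.911 2.577
v 1.913 4.901 1.907
v 1.359 4.018 2.367
v 1.64 4.908 1.59
v 1.087 4.024 2.05
v 1.482 4.812 1.216
v 0.928 3.928 1.676
v 1.461 4.63 0.841
v 0.907 3.746 1.301
v 1.581 4.389 0.522
v 1.027 3.505 0.982
v 1.823 4.125 0.308
v 1.27 3.241 0.768
v 2.152 3.88 0.231
v 1.598 2.996 0.691
v 2.516 3.689 0.303
v 1.963 2.805 0.763
v 2.861 3.582 0.513
v 2.307 2.699 0.973
v 3.133 3.576 0.83
v 2.58 2.692 1.29
v 3.292 3.672 1.204
v 2.738 2.788 1.664
v 3.313 3.854 1.579
v 2.759 2.97 2.039
v 3.193 4.095 1.898
v 2.639 3.211 2.358
v -1.463 -3.245 -1.617
v -0.765 -3.408 -1.972
v 0.061 -3.518 -0.298
v -0.637 -3.355 0.057
v -0.767 -3.026 -1.946
v 0.059 -3.136 -0.272
v -0.929 -2.694 -1.844
v -0.103 -2.804 -0.17
v -1.214 -2.488 -1.69
v -0.387 -2.598 -0.016
v -1.555 -2.456 -1.52
v -0.729 -2.566 0.154
v -1.875 -2.605 -1.372
v -1.049 -2.715 0.302
v -2.101 -2.9 -1.28
v -1.275 -3.01 0.394
v -2.181 -3.274 -1.265
v -1.355 -3.384 0.409
v -2.096 -3.642 -1.331
v -1.27 -3.752 0.343
v -1.866 -3.918 -1.462
v -1.04 -4.028 0.212
v -1.544 -4.041 -1.629
v -0.718 -4.151 0.045
v -1.204 -3.981 -1.793
v -0.377 -4.091 -0.119
v -0.922 -3.752 -1.917
v -0.096 -3.862 -0.243
f 2 1 5
f 2 5 3
f 3 5 6
f 3 6 4
f 5 1 7
f 5 7 6
f 6 7 8
f 6 8 4
f 7 1 9
f 7 9 8
f 8 9 10
f 8 10 4
f 9 1 11
f 9 11 10
f 10 11 12
f 10 12 4
f 11 1 13
f 11 13 12
f 12 13 14
f 12 14 4
f 13 1 15
f 13 15 14
f 14 15 16
f 14 16 4
f 15 1 17
f 15 17 16
f 16 17 18
f 16 18 4
f 17 1 2
f 17 2 18
f 18 2 3
f 18 3 4
f 20 19 22
f 20 22 21
f 22 19 23
f 22 23 21
f 23 19 24
f 23 24 21
f 24 19 25
f 24 25 21
f 25 19 26
f 25 26 21
f 26 19 27
f 26 27 21
f 27 19 28
f 27 28 21
f 28 19 29
f 28 29 21
f 29 19 30
f 29 30 21
f 30 19 31
f 30 31 21
f 31 19 32
f 31 32 21
f 32 19 33
f 32 33 21
f 33 19 34
f 33 34 21
f 34 19 35
f 34 35 21
f 35 19 36
f 35 36 21
f 36 19 20
f 36 20 21
f 38 37 41
f 38 41 39
f 39 41 42
f 39 42 40
f 41 37 43
f 41 43 42
f 42 43 44
f 42 44 40
f 43 37 45
f 43 45 44
f 44 45 46
f 44 46 40
f 45 37 47
f 45 47 46
f 46 47 48
f 46 48 40
f 47 37 49
f 47 49 48
f 48 49 50
f 48 50 40
f 49 37 51
f 49 51 50
f 50 51 52
f 50 52 40
f 51 37 53
f 51 53 52
f 52 53 54
f 52 54 40
f 53 37 55
f 53 55 54
f 54 55 56
f 54 56 40
f 55 37 57
f 55 57 56
f 56 57 58
f 56 58 40
f 57 37 59
f 57 59 58
f 58 59 60
f 58 60 40
f 59 37 61
f 59 61 60
f 60 61 62
f 60 62 40
f 61 37 63
f 61 63 62
f 62 63 64
f 62 64 40
f 63 37 65
f 63 65 64
f 64 65 66
f 64 66 40
f 65 37 67
f 65 67 66
f 66 67 68
f 66 68 40
f 67 37 69
f 67 69 68
f 68 69 70
f 68 70 40
f 69 37 38
f 69 38 70
f 70 38 39
f 70 39 40
f 72 71 75
f 72 75 73
f 73 75 76
f 73 76 74
f 75 71 77
f 75 77 76
f 76 77 78
f 76 78 74
f 77 71 79
f 77 79 78
f 78 79 80
f 78 80 74
f 79 71 81
f 79 81 80
f 80 81 82
f 80 82 74
f 81 71 83
f 81 83 82
f 82 83 84
f 82 84 74
f 83 71 85
f 83 85 84
f 84 85 86
f 84 86 74
f 85 71 87
f 85 87 86
f 86 87 88
f 86 88 74
f 87 71 89
f 87 89 88
f 88 89 90
f 88 90 74
f 89 71 91
f 89 91 90
f 90 91 92
f 90 92 74
f 91 71 93
f 91 93 92
f 92 93 94
f 92 94 74
f 93 71 95
f 93 95 94
f 94 95 96
f 94 96 74
f 95 71 97
f 95 97 96
f 96 97 98
f 96 98 74
f 97 71 72
f 97 72 98
f 98 72 73
f 98 73 74



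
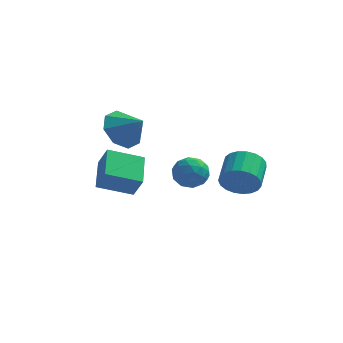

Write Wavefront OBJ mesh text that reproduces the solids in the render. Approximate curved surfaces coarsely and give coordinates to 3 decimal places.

v -0.634 -2.213 1.403
v -1.978 -2.677 1.91
v -0.884 -0.837 1.999
v -2.228 -1.301 2.507
v -0.192 -2.519 2.293
v -1.536 -2.983 2.801
v -0.442 -1.143 2.89
v -1.786 -1.607 3.397
v -1.996 1.674 2.917
v -1.332 1.815 2.156
v -1.064 1.306 3.663
v -1.427 2.456 2.592
v -1.856 2.639 3.218
v -2.367 2.256 3.668
v -2.661 1.533 3.678
v -2.565 0.893 3.242
v -2.136 0.71 2.616
v -1.625 1.092 2.166
v 1.437 -1.333 3.095
v 2.025 -1.819 3.174
v 0.975 -2.041 2.186
v 1.563 -2.527 2.265
v 1.033 -2.474 2.817
v 1.318 -2.036 3.379
v 1.682 -1.824 1.981
v 1.967 -1.386 2.543
v 2.177 -2.122 2.486
v 1.776 -2.524 3.003
v 1.224 -1.336 2.357
v 0.823 -1.738 2.874
v 1.772 -1.513 3.214
v 1.228 -2.347 2.146
v 0.916 -2.315 2.47
v 1.263 -2.601 2.517
v 1.356 -1.641 3.335
v 1.702 -1.927 3.381
v 1.118 -2.312 3.172
v 1.298 -1.933 1.979
v 1.644 -2.219 2.025
v 1.737 -1.259 2.843
v 2.084 -1.545 2.89
v 1.882 -1.548 2.188
v 2.207 -1.978 2.857
v 1.935 -2.394 2.322
v 2.005 -1.981 2.155
v 2.173 -1.724 2.485
v 1.971 -2.213 3.16
v 1.699 -2.63 2.626
v 1.387 -2.599 2.95
v 1.555 -2.341 3.281
v 2.06 -2.392 2.756
v 1.301 -1.23 2.734
v 1.029 -1.647 2.2
v 1.445 -1.519 2.079
v 1.613 -1.261 2.41
v 1.065 -1.466 3.038
v 0.793 -1.882 2.503
v 0.827 -2.136 2.875
v 0.995 -1.879 3.205
v 0.94 -1.468 2.604
v 2.964 0.415 1.114
v 3.379 0.674 0.419
v 3.372 1.903 0.872
v 2.956 1.645 1.566
v 3.042 0.708 0.32
v 3.035 1.938 0.772
v 2.691 0.692 0.358
v 2.684 1.922 0.811
v 2.387 0.628 0.526
v 2.38 1.858 0.979
v 2.183 0.528 0.797
v 2.176 1.757 1.25
v 2.114 0.407 1.122
v 2.107 1.637 1.575
v 2.191 0.289 1.446
v 2.184 1.518 1.898
v 2.403 0.192 1.712
v 2.396 1.421 2.165
v 2.711 0.134 1.875
v 2.704 1.363 2.328
v 3.063 0.124 1.906
v 3.056 1.353 2.359
v 3.398 0.165 1.8
v 3.391 1.394 2.253
v 3.657 0.249 1.576
v 3.65 1.478 2.029
v 3.797 0.362 1.271
v 3.79 1.591 1.724
v 3.793 0.484 0.94
v 3.786 1.713 1.393
v 3.645 0.595 0.638
v 3.638 1.824 1.091
f 2 4 1
f 5 2 1
f 1 4 3
f 3 5 1
f 2 8 4
f 6 2 5
f 6 8 2
f 4 8 3
f 7 5 3
f 3 8 7
f 7 6 5
f 8 6 7
f 10 9 12
f 10 12 11
f 12 9 13
f 12 13 11
f 13 9 14
f 13 14 11
f 14 9 15
f 14 15 11
f 15 9 16
f 15 16 11
f 16 9 17
f 16 17 11
f 17 9 18
f 17 18 11
f 18 9 10
f 18 10 11
f 19 56 35
f 56 30 59
f 35 59 24
f 56 59 35
f 19 35 31
f 35 24 36
f 31 36 20
f 35 36 31
f 19 31 40
f 31 20 41
f 40 41 26
f 31 41 40
f 19 40 52
f 40 26 55
f 52 55 29
f 40 55 52
f 19 52 56
f 52 29 60
f 56 60 30
f 52 60 56
f 20 36 47
f 36 24 50
f 47 50 28
f 36 50 47
f 24 59 37
f 59 30 58
f 37 58 23
f 59 58 37
f 30 60 57
f 60 29 53
f 57 53 21
f 60 53 57
f 29 55 54
f 55 26 42
f 54 42 25
f 55 42 54
f 26 41 46
f 41 20 43
f 46 43 27
f 41 43 46
f 22 48 34
f 48 28 49
f 34 49 23
f 48 49 34
f 22 34 32
f 34 23 33
f 32 33 21
f 34 33 32
f 22 32 39
f 32 21 38
f 39 38 25
f 32 38 39
f 22 39 44
f 39 25 45
f 44 45 27
f 39 45 44
f 22 44 48
f 44 27 51
f 48 51 28
f 44 51 48
f 23 49 37
f 49 28 50
f 37 50 24
f 49 50 37
f 21 33 57
f 33 23 58
f 57 58 30
f 33 58 57
f 25 38 54
f 38 21 53
f 54 53 29
f 38 53 54
f 27 45 46
f 45 25 42
f 46 42 26
f 45 42 46
f 28 51 47
f 51 27 43
f 47 43 20
f 51 43 47
f 62 61 65
f 62 65 63
f 63 65 66
f 63 66 64
f 65 61 67
f 65 67 66
f 66 67 68
f 66 68 64
f 67 61 69
f 67 69 68
f 68 69 70
f 68 70 64
f 69 61 71
f 69 71 70
f 70 71 72
f 70 72 64
f 71 61 73
f 71 73 72
f 72 73 74
f 72 74 64
f 73 61 75
f 73 75 74
f 74 75 76
f 74 76 64
f 75 61 77
f 75 77 76
f 76 77 78
f 76 78 64
f 77 61 79
f 77 79 78
f 78 79 80
f 78 80 64
f 79 61 81
f 79 81 80
f 80 81 82
f 80 82 64
f 81 61 83
f 81 83 82
f 82 83 84
f 82 84 64
f 83 61 85
f 83 85 84
f 84 85 86
f 84 86 64
f 85 61 87
f 85 87 86
f 86 87 88
f 86 88 64
f 87 61 89
f 87 89 88
f 88 89 90
f 88 90 64
f 89 61 91
f 89 91 90
f 90 91 92
f 90 92 64
f 91 61 62
f 91 62 92
f 92 62 63
f 92 63 64



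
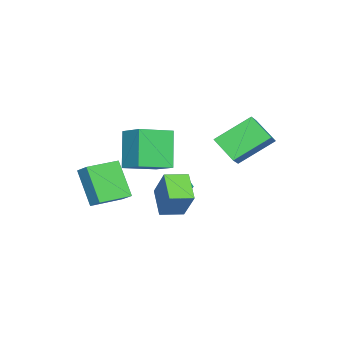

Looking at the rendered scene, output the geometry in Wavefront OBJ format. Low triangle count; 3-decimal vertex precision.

v -0.655 -3.461 2.765
v 0.102 -2.265 3.53
v -1.978 -2.291 2.246
v -1.22 -1.095 3.012
v 0.46 -3.005 0.948
v 1.218 -1.809 1.714
v -0.862 -1.835 0.43
v -0.105 -0.639 1.195
v 3.295 0.131 0.095
v 2.195 -0.608 0.88
v 2.579 1.03 -0.063
v 1.479 0.291 0.722
v 3.901 0.889 1.658
v 2.801 0.15 2.443
v 3.185 1.788 1.5
v 2.085 1.049 2.285
v -0.809 1.336 2.922
v -1.918 2.735 4.155
v -0.281 2.505 2.07
v -1.39 3.904 3.303
v 0.09 1.436 3.617
v -1.019 2.835 4.85
v 0.618 2.605 2.765
v -0.491 4.004 3.998
v 0.53 0.206 -0.232
v 1.036 -0.172 0.126
v -0.276 -0.128 0.554
v 0.23 -0.506 0.912
v 0.253 0.219 0.909
v 0.751 0.426 0.423
v 0.009 -0.726 0.257
v 0.507 -0.519 -0.229
v 0.713 -0.748 0.428
v 0.864 -0.164 0.831
v -0.104 -0.136 -0.151
v 0.047 0.448 0.252
v 3.331 -1.666 0.714
v 2.546 -2.663 2.361
v 3.697 -1.023 1.277
v 2.912 -2.02 2.925
v 4.748 -2.58 0.835
v 3.963 -3.577 2.483
v 5.114 -1.937 1.399
v 4.329 -2.934 3.046
f 2 4 1
f 5 2 1
f 1 4 3
f 3 5 1
f 2 8 4
f 6 2 5
f 6 8 2
f 4 8 3
f 7 5 3
f 3 8 7
f 7 6 5
f 8 6 7
f 10 12 9
f 13 10 9
f 9 12 11
f 11 13 9
f 10 16 12
f 14 10 13
f 14 16 10
f 12 16 11
f 15 13 11
f 11 16 15
f 15 14 13
f 16 14 15
f 18 20 17
f 21 18 17
f 17 20 19
f 19 21 17
f 18 24 20
f 22 18 21
f 22 24 18
f 20 24 19
f 23 21 19
f 19 24 23
f 23 22 21
f 24 22 23
f 25 36 30
f 25 30 26
f 25 26 32
f 25 32 35
f 25 35 36
f 26 30 34
f 30 36 29
f 36 35 27
f 35 32 31
f 32 26 33
f 28 34 29
f 28 29 27
f 28 27 31
f 28 31 33
f 28 33 34
f 29 34 30
f 27 29 36
f 31 27 35
f 33 31 32
f 34 33 26
f 38 40 37
f 41 38 37
f 37 40 39
f 39 41 37
f 38 44 40
f 42 38 41
f 42 44 38
f 40 44 39
f 43 41 39
f 39 44 43
f 43 42 41
f 44 42 43



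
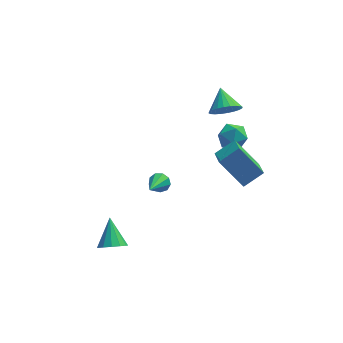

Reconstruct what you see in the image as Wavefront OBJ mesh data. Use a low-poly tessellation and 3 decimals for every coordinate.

v -0.601 -2.164 1.076
v -0.416 -1.907 1.597
v -1.199 -3.536 1.964
v -0.807 -1.792 1.512
v -1.102 -1.85 1.223
v -1.163 -2.056 0.865
v -0.96 -2.312 0.606
v -0.589 -2.5 0.566
v -0.224 -2.53 0.766
v -0.035 -2.389 1.11
v -0.111 -2.144 1.438
v 2.462 -2.568 3.119
v 3.546 -2.155 3.809
v 2.365 -1.239 2.475
v 3.449 -0.826 3.165
v 3.711 -3.234 1.555
v 4.795 -2.821 2.245
v 3.614 -1.905 0.911
v 4.698 -1.492 1.601
v 3.313 2.758 2.196
v 4.24 2.767 2.402
v 3.127 4.022 2.984
v 4.234 2.962 2.087
v 4.088 3.127 1.789
v 3.824 3.235 1.552
v 3.482 3.271 1.414
v 3.114 3.229 1.395
v 2.776 3.115 1.498
v 2.521 2.947 1.707
v 2.385 2.75 1.991
v 2.392 2.555 2.306
v 2.538 2.39 2.604
v 2.802 2.282 2.84
v 3.144 2.246 2.978
v 3.512 2.288 2.997
v 3.85 2.402 2.894
v 4.105 2.57 2.685
v 2.961 3.165 -0.513
v 3.452 3.405 0.272
v 4.028 2.095 -0.852
v 4.519 2.335 -0.067
v 3.673 1.895 0.014
v 3.014 2.556 0.223
v 4.466 2.944 -0.803
v 3.807 3.605 -0.594
v 4.382 3.269 0.093
v 3.892 2.62 0.598
v 3.588 2.88 -1.178
v 3.098 2.231 -0.673
v -3.229 -4.41 -2.049
v -2.838 -4.866 -1.491
v -3.291 -3.07 -0.911
v -2.51 -4.646 -1.732
v -2.411 -4.352 -2.073
v -2.571 -4.076 -2.407
v -2.94 -3.906 -2.628
v -3.401 -3.896 -2.664
v -3.807 -4.05 -2.506
v -4.029 -4.318 -2.202
v -3.997 -4.615 -1.85
v -3.721 -4.848 -1.561
v -3.289 -4.941 -1.427
f 2 1 4
f 2 4 3
f 4 1 5
f 4 5 3
f 5 1 6
f 5 6 3
f 6 1 7
f 6 7 3
f 7 1 8
f 7 8 3
f 8 1 9
f 8 9 3
f 9 1 10
f 9 10 3
f 10 1 11
f 10 11 3
f 11 1 2
f 11 2 3
f 13 15 12
f 16 13 12
f 12 15 14
f 14 16 12
f 13 19 15
f 17 13 16
f 17 19 13
f 15 19 14
f 18 16 14
f 14 19 18
f 18 17 16
f 19 17 18
f 21 20 23
f 21 23 22
f 23 20 24
f 23 24 22
f 24 20 25
f 24 25 22
f 25 20 26
f 25 26 22
f 26 20 27
f 26 27 22
f 27 20 28
f 27 28 22
f 28 20 29
f 28 29 22
f 29 20 30
f 29 30 22
f 30 20 31
f 30 31 22
f 31 20 32
f 31 32 22
f 32 20 33
f 32 33 22
f 33 20 34
f 33 34 22
f 34 20 35
f 34 35 22
f 35 20 36
f 35 36 22
f 36 20 37
f 36 37 22
f 37 20 21
f 37 21 22
f 38 49 43
f 38 43 39
f 38 39 45
f 38 45 48
f 38 48 49
f 39 43 47
f 43 49 42
f 49 48 40
f 48 45 44
f 45 39 46
f 41 47 42
f 41 42 40
f 41 40 44
f 41 44 46
f 41 46 47
f 42 47 43
f 40 42 49
f 44 40 48
f 46 44 45
f 47 46 39
f 51 50 53
f 51 53 52
f 53 50 54
f 53 54 52
f 54 50 55
f 54 55 52
f 55 50 56
f 55 56 52
f 56 50 57
f 56 57 52
f 57 50 58
f 57 58 52
f 58 50 59
f 58 59 52
f 59 50 60
f 59 60 52
f 60 50 61
f 60 61 52
f 61 50 62
f 61 62 52
f 62 50 51
f 62 51 52



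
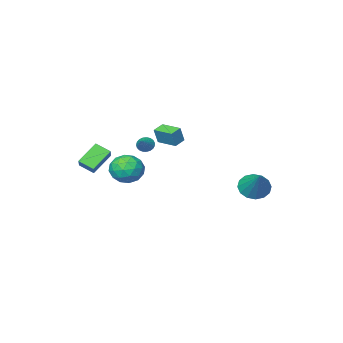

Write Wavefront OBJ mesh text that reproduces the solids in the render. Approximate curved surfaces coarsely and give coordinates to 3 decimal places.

v -1.087 -2.759 0.972
v -0.756 -2.682 2.029
v -1.49 -1.429 1.001
v -1.159 -1.352 2.058
v -0.341 -2.528 0.722
v -0.01 -2.451 1.779
v -0.744 -1.198 0.751
v -0.413 -1.121 1.808
v 3.976 -2.603 -0.92
v 4.514 -3.38 -0.439
v 2.69 -2.84 0.135
v 3.228 -3.616 0.617
v 4.392 -1.904 -0.257
v 4.93 -2.68 0.225
v 3.106 -2.14 0.799
v 3.644 -2.917 1.28
v -3.823 2.501 -1.943
v -2.883 2.423 -2.275
v -3.177 3.959 -0.457
v -3.093 2.803 -2.556
v -3.499 3.102 -2.674
v -3.991 3.24 -2.595
v -4.439 3.18 -2.342
v -4.721 2.938 -1.982
v -4.763 2.579 -1.612
v -4.553 2.199 -1.33
v -4.147 1.9 -1.213
v -3.654 1.762 -1.291
v -3.207 1.822 -1.544
v -2.924 2.064 -1.904
v 2.507 0.236 0.721
v 3.209 1.015 1.033
v 3.711 -0.395 -0.413
v 4.413 0.384 -0.101
v 4.145 -0.42 0.59
v 3.402 -0.03 1.291
v 3.518 0.65 -0.671
v 2.775 1.04 0.03
v 3.834 1.271 0.172
v 4.222 0.609 0.952
v 2.698 0.011 -0.332
v 3.086 -0.651 0.448
v 2.753 0.681 0.976
v 4.167 -0.061 -0.356
v 4.01 -0.533 0.05
v 4.423 -0.076 0.233
v 2.866 0.067 1.128
v 3.278 0.524 1.311
v 3.829 -0.319 1.052
v 3.642 0.096 -0.691
v 4.054 0.553 -0.508
v 2.497 0.696 0.387
v 2.91 1.153 0.57
v 3.091 0.939 -0.432
v 3.533 1.289 0.654
v 4.24 0.918 -0.012
v 3.714 1.075 -0.348
v 3.277 1.304 0.064
v 3.76 0.9 1.112
v 4.468 0.529 0.446
v 4.31 0.056 0.852
v 3.873 0.286 1.264
v 4.128 1.05 0.606
v 2.452 0.091 0.174
v 3.16 -0.28 -0.492
v 3.047 0.334 -0.644
v 2.61 0.564 -0.232
v 2.68 -0.298 0.632
v 3.387 -0.669 -0.034
v 3.643 -0.684 0.556
v 3.206 -0.455 0.968
v 2.792 -0.43 0.014
v 0.962 -1.777 1.025
v 1.244 -1.646 0.56
v 1.718 -1.023 1.695
v 1.078 -1.483 0.563
v 0.892 -1.37 0.646
v 0.718 -1.328 0.795
v 0.587 -1.363 0.984
v 0.52 -1.47 1.18
v 0.529 -1.63 1.349
v 0.613 -1.815 1.462
v 0.758 -1.994 1.5
v 0.938 -2.135 1.455
v 1.122 -2.214 1.336
v 1.278 -2.217 1.164
v 1.38 -2.145 0.967
v 1.409 -2.008 0.781
v 1.361 -1.832 0.637
f 2 4 1
f 5 2 1
f 1 4 3
f 3 5 1
f 2 8 4
f 6 2 5
f 6 8 2
f 4 8 3
f 7 5 3
f 3 8 7
f 7 6 5
f 8 6 7
f 10 12 9
f 13 10 9
f 9 12 11
f 11 13 9
f 10 16 12
f 14 10 13
f 14 16 10
f 12 16 11
f 15 13 11
f 11 16 15
f 15 14 13
f 16 14 15
f 18 17 20
f 18 20 19
f 20 17 21
f 20 21 19
f 21 17 22
f 21 22 19
f 22 17 23
f 22 23 19
f 23 17 24
f 23 24 19
f 24 17 25
f 24 25 19
f 25 17 26
f 25 26 19
f 26 17 27
f 26 27 19
f 27 17 28
f 27 28 19
f 28 17 29
f 28 29 19
f 29 17 30
f 29 30 19
f 30 17 18
f 30 18 19
f 31 68 47
f 68 42 71
f 47 71 36
f 68 71 47
f 31 47 43
f 47 36 48
f 43 48 32
f 47 48 43
f 31 43 52
f 43 32 53
f 52 53 38
f 43 53 52
f 31 52 64
f 52 38 67
f 64 67 41
f 52 67 64
f 31 64 68
f 64 41 72
f 68 72 42
f 64 72 68
f 32 48 59
f 48 36 62
f 59 62 40
f 48 62 59
f 36 71 49
f 71 42 70
f 49 70 35
f 71 70 49
f 42 72 69
f 72 41 65
f 69 65 33
f 72 65 69
f 41 67 66
f 67 38 54
f 66 54 37
f 67 54 66
f 38 53 58
f 53 32 55
f 58 55 39
f 53 55 58
f 34 60 46
f 60 40 61
f 46 61 35
f 60 61 46
f 34 46 44
f 46 35 45
f 44 45 33
f 46 45 44
f 34 44 51
f 44 33 50
f 51 50 37
f 44 50 51
f 34 51 56
f 51 37 57
f 56 57 39
f 51 57 56
f 34 56 60
f 56 39 63
f 60 63 40
f 56 63 60
f 35 61 49
f 61 40 62
f 49 62 36
f 61 62 49
f 33 45 69
f 45 35 70
f 69 70 42
f 45 70 69
f 37 50 66
f 50 33 65
f 66 65 41
f 50 65 66
f 39 57 58
f 57 37 54
f 58 54 38
f 57 54 58
f 40 63 59
f 63 39 55
f 59 55 32
f 63 55 59
f 74 73 76
f 74 76 75
f 76 73 77
f 76 77 75
f 77 73 78
f 77 78 75
f 78 73 79
f 78 79 75
f 79 73 80
f 79 80 75
f 80 73 81
f 80 81 75
f 81 73 82
f 81 82 75
f 82 73 83
f 82 83 75
f 83 73 84
f 83 84 75
f 84 73 85
f 84 85 75
f 85 73 86
f 85 86 75
f 86 73 87
f 86 87 75
f 87 73 88
f 87 88 75
f 88 73 89
f 88 89 75
f 89 73 74
f 89 74 75



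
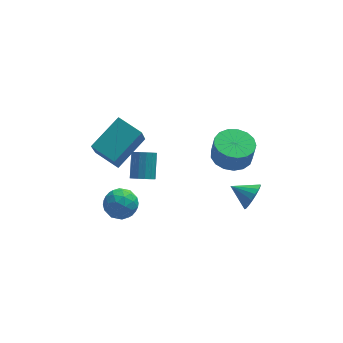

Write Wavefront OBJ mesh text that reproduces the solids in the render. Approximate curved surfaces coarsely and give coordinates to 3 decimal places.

v -3.807 1.532 -1.474
v -4.103 0.501 0.166
v -4.798 2.487 -1.053
v -5.095 1.456 0.587
v -2.325 2.644 -0.507
v -2.622 1.613 1.133
v -3.317 3.599 -0.086
v -3.613 2.568 1.554
v 1.108 -1.755 2.147
v 1.814 -1.061 2.15
v 1.938 -1.191 3.256
v 1.232 -1.885 3.253
v 1.415 -0.817 2.224
v 1.538 -0.947 3.329
v 0.945 -0.787 2.28
v 1.069 -0.918 3.385
v 0.513 -0.98 2.305
v 0.636 -1.11 3.411
v 0.217 -1.35 2.295
v 0.341 -1.48 3.4
v 0.125 -1.813 2.25
v 0.249 -1.943 3.356
v 0.259 -2.262 2.182
v 0.382 -2.392 3.288
v 0.587 -2.595 2.106
v 0.71 -2.726 3.212
v 1.034 -2.736 2.04
v 1.158 -2.867 3.145
v 1.499 -2.652 1.998
v 1.622 -2.782 3.103
v 1.874 -2.363 1.99
v 1.997 -2.493 3.096
v 2.073 -1.934 2.018
v 2.197 -2.064 3.124
v 2.052 -1.464 2.076
v 2.175 -1.594 3.182
v -4.688 0.829 -3.641
v -4.126 1.337 -3.092
v -3.494 0.403 -4.468
v -2.932 0.911 -3.919
v -3.342 0.139 -3.584
v -4.08 0.402 -3.072
v -3.54 1.338 -4.488
v -4.278 1.601 -3.976
v -3.417 1.651 -3.615
v -3.294 0.911 -3.056
v -4.326 0.829 -4.504
v -4.203 0.089 -3.945
v -4.512 1.12 -3.294
v -3.108 0.62 -4.266
v -3.349 0.166 -4.069
v -3.018 0.464 -3.746
v -4.485 0.571 -3.283
v -4.155 0.87 -2.959
v -3.693 0.166 -3.249
v -3.465 0.87 -4.601
v -3.135 1.169 -4.277
v -4.602 1.276 -3.814
v -4.271 1.574 -3.491
v -3.927 1.574 -4.311
v -3.765 1.604 -3.278
v -3.063 1.353 -3.764
v -3.42 1.604 -4.099
v -3.854 1.759 -3.798
v -3.693 1.168 -2.95
v -2.991 0.918 -3.436
v -3.231 0.464 -3.239
v -3.665 0.619 -2.938
v -3.276 1.353 -3.257
v -4.629 0.822 -4.124
v -3.927 0.572 -4.61
v -3.955 1.121 -4.622
v -4.389 1.276 -4.321
v -4.557 0.387 -3.796
v -3.855 0.136 -4.282
v -3.766 -0.019 -3.762
v -4.2 0.136 -3.461
v -4.344 0.387 -4.303
v 2.313 -1.153 -2.034
v 2.733 -0.938 -1.4
v 1.327 -0.607 -1.566
v 2.778 -0.65 -1.641
v 2.717 -0.477 -1.971
v 2.563 -0.459 -2.316
v 2.352 -0.6 -2.597
v 2.132 -0.867 -2.748
v 1.953 -1.2 -2.736
v 1.857 -1.523 -2.563
v 1.865 -1.76 -2.269
v 1.976 -1.858 -1.921
v 2.164 -1.795 -1.599
v 2.386 -1.585 -1.377
v 2.591 -1.275 -1.305
v -2.954 -0.921 0.125
v -2.696 -0.567 -0.299
v -2.467 0.454 0.69
v -2.726 0.101 1.115
v -3.002 -0.492 -0.306
v -2.774 0.529 0.683
v -3.296 -0.532 -0.197
v -3.067 0.49 0.792
v -3.498 -0.676 -0.002
v -3.27 0.346 0.987
v -3.555 -0.885 0.227
v -3.326 0.136 1.217
v -3.45 -1.104 0.43
v -3.222 -0.083 1.419
v -3.213 -1.274 0.55
v -2.984 -0.253 1.539
v -2.906 -1.349 0.557
v -2.678 -0.328 1.546
v -2.613 -1.31 0.448
v -2.384 -0.288 1.437
v -2.41 -1.166 0.253
v -2.182 -0.144 1.242
v -2.354 -0.956 0.023
v -2.125 0.065 1.013
v -2.458 -0.737 -0.179
v -2.23 0.284 0.81
f 2 4 1
f 5 2 1
f 1 4 3
f 3 5 1
f 2 8 4
f 6 2 5
f 6 8 2
f 4 8 3
f 7 5 3
f 3 8 7
f 7 6 5
f 8 6 7
f 10 9 13
f 10 13 11
f 11 13 14
f 11 14 12
f 13 9 15
f 13 15 14
f 14 15 16
f 14 16 12
f 15 9 17
f 15 17 16
f 16 17 18
f 16 18 12
f 17 9 19
f 17 19 18
f 18 19 20
f 18 20 12
f 19 9 21
f 19 21 20
f 20 21 22
f 20 22 12
f 21 9 23
f 21 23 22
f 22 23 24
f 22 24 12
f 23 9 25
f 23 25 24
f 24 25 26
f 24 26 12
f 25 9 27
f 25 27 26
f 26 27 28
f 26 28 12
f 27 9 29
f 27 29 28
f 28 29 30
f 28 30 12
f 29 9 31
f 29 31 30
f 30 31 32
f 30 32 12
f 31 9 33
f 31 33 32
f 32 33 34
f 32 34 12
f 33 9 35
f 33 35 34
f 34 35 36
f 34 36 12
f 35 9 10
f 35 10 36
f 36 10 11
f 36 11 12
f 37 74 53
f 74 48 77
f 53 77 42
f 74 77 53
f 37 53 49
f 53 42 54
f 49 54 38
f 53 54 49
f 37 49 58
f 49 38 59
f 58 59 44
f 49 59 58
f 37 58 70
f 58 44 73
f 70 73 47
f 58 73 70
f 37 70 74
f 70 47 78
f 74 78 48
f 70 78 74
f 38 54 65
f 54 42 68
f 65 68 46
f 54 68 65
f 42 77 55
f 77 48 76
f 55 76 41
f 77 76 55
f 48 78 75
f 78 47 71
f 75 71 39
f 78 71 75
f 47 73 72
f 73 44 60
f 72 60 43
f 73 60 72
f 44 59 64
f 59 38 61
f 64 61 45
f 59 61 64
f 40 66 52
f 66 46 67
f 52 67 41
f 66 67 52
f 40 52 50
f 52 41 51
f 50 51 39
f 52 51 50
f 40 50 57
f 50 39 56
f 57 56 43
f 50 56 57
f 40 57 62
f 57 43 63
f 62 63 45
f 57 63 62
f 40 62 66
f 62 45 69
f 66 69 46
f 62 69 66
f 41 67 55
f 67 46 68
f 55 68 42
f 67 68 55
f 39 51 75
f 51 41 76
f 75 76 48
f 51 76 75
f 43 56 72
f 56 39 71
f 72 71 47
f 56 71 72
f 45 63 64
f 63 43 60
f 64 60 44
f 63 60 64
f 46 69 65
f 69 45 61
f 65 61 38
f 69 61 65
f 80 79 82
f 80 82 81
f 82 79 83
f 82 83 81
f 83 79 84
f 83 84 81
f 84 79 85
f 84 85 81
f 85 79 86
f 85 86 81
f 86 79 87
f 86 87 81
f 87 79 88
f 87 88 81
f 88 79 89
f 88 89 81
f 89 79 90
f 89 90 81
f 90 79 91
f 90 91 81
f 91 79 92
f 91 92 81
f 92 79 93
f 92 93 81
f 93 79 80
f 93 80 81
f 95 94 98
f 95 98 96
f 96 98 99
f 96 99 97
f 98 94 100
f 98 100 99
f 99 100 101
f 99 101 97
f 100 94 102
f 100 102 101
f 101 102 103
f 101 103 97
f 102 94 104
f 102 104 103
f 103 104 105
f 103 105 97
f 104 94 106
f 104 106 105
f 105 106 107
f 105 107 97
f 106 94 108
f 106 108 107
f 107 108 109
f 107 109 97
f 108 94 110
f 108 110 109
f 109 110 111
f 109 111 97
f 110 94 112
f 110 112 111
f 111 112 113
f 111 113 97
f 112 94 114
f 112 114 113
f 113 114 115
f 113 115 97
f 114 94 116
f 114 116 115
f 115 116 117
f 115 117 97
f 116 94 118
f 116 118 117
f 117 118 119
f 117 119 97
f 118 94 95
f 118 95 119
f 119 95 96
f 119 96 97



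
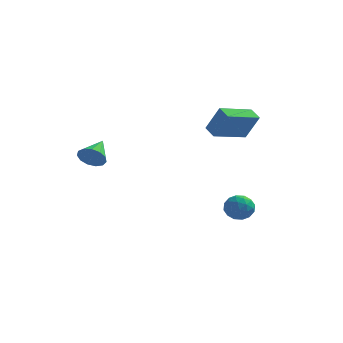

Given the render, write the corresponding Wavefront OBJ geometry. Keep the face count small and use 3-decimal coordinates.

v 3.251 1.319 -1.658
v 3.841 1.324 -1.135
v 3.659 0.196 -2.105
v 4.249 0.201 -1.582
v 3.505 0.11 -1.337
v 3.253 0.804 -1.06
v 4.247 0.716 -2.18
v 3.995 1.41 -1.903
v 4.457 0.952 -1.458
v 3.998 0.578 -0.936
v 3.502 0.942 -2.304
v 3.043 0.568 -1.782
v 3.51 1.42 -1.357
v 3.99 0.1 -1.883
v 3.553 0.046 -1.739
v 3.9 0.05 -1.431
v 3.165 1.114 -1.313
v 3.512 1.118 -1.005
v 3.314 0.404 -1.124
v 3.988 0.402 -2.235
v 4.335 0.406 -1.927
v 3.6 1.47 -1.809
v 3.947 1.474 -1.501
v 4.186 1.116 -2.116
v 4.219 1.205 -1.239
v 4.459 0.545 -1.502
v 4.457 0.847 -1.854
v 4.309 1.255 -1.691
v 3.95 0.985 -0.933
v 4.189 0.324 -1.196
v 3.752 0.271 -1.052
v 3.604 0.679 -0.889
v 4.311 0.766 -1.123
v 3.311 1.196 -2.044
v 3.55 0.535 -2.307
v 3.896 0.841 -2.351
v 3.748 1.249 -2.188
v 3.041 0.975 -1.738
v 3.281 0.315 -2.001
v 3.191 0.265 -1.549
v 3.043 0.673 -1.386
v 3.189 0.754 -2.117
v -2.298 -2.962 2.5
v -1.831 -2.783 1.983
v -2.142 -1.698 3.08
v -2.198 -2.676 1.847
v -2.597 -2.66 1.919
v -2.901 -2.74 2.176
v -3.013 -2.89 2.535
v -2.899 -3.064 2.883
v -2.593 -3.205 3.11
v -2.194 -3.27 3.143
v -1.828 -3.236 2.972
v -1.611 -3.116 2.651
v -1.612 -2.947 2.282
v 2.085 2.571 2.183
v 2.786 2.462 3.584
v 1.569 3.104 2.483
v 2.27 2.994 3.884
v 3.33 4.066 1.676
v 4.031 3.956 3.077
v 2.814 4.598 1.976
v 3.515 4.489 3.377
f 1 38 17
f 38 12 41
f 17 41 6
f 38 41 17
f 1 17 13
f 17 6 18
f 13 18 2
f 17 18 13
f 1 13 22
f 13 2 23
f 22 23 8
f 13 23 22
f 1 22 34
f 22 8 37
f 34 37 11
f 22 37 34
f 1 34 38
f 34 11 42
f 38 42 12
f 34 42 38
f 2 18 29
f 18 6 32
f 29 32 10
f 18 32 29
f 6 41 19
f 41 12 40
f 19 40 5
f 41 40 19
f 12 42 39
f 42 11 35
f 39 35 3
f 42 35 39
f 11 37 36
f 37 8 24
f 36 24 7
f 37 24 36
f 8 23 28
f 23 2 25
f 28 25 9
f 23 25 28
f 4 30 16
f 30 10 31
f 16 31 5
f 30 31 16
f 4 16 14
f 16 5 15
f 14 15 3
f 16 15 14
f 4 14 21
f 14 3 20
f 21 20 7
f 14 20 21
f 4 21 26
f 21 7 27
f 26 27 9
f 21 27 26
f 4 26 30
f 26 9 33
f 30 33 10
f 26 33 30
f 5 31 19
f 31 10 32
f 19 32 6
f 31 32 19
f 3 15 39
f 15 5 40
f 39 40 12
f 15 40 39
f 7 20 36
f 20 3 35
f 36 35 11
f 20 35 36
f 9 27 28
f 27 7 24
f 28 24 8
f 27 24 28
f 10 33 29
f 33 9 25
f 29 25 2
f 33 25 29
f 44 43 46
f 44 46 45
f 46 43 47
f 46 47 45
f 47 43 48
f 47 48 45
f 48 43 49
f 48 49 45
f 49 43 50
f 49 50 45
f 50 43 51
f 50 51 45
f 51 43 52
f 51 52 45
f 52 43 53
f 52 53 45
f 53 43 54
f 53 54 45
f 54 43 55
f 54 55 45
f 55 43 44
f 55 44 45
f 57 59 56
f 60 57 56
f 56 59 58
f 58 60 56
f 57 63 59
f 61 57 60
f 61 63 57
f 59 63 58
f 62 60 58
f 58 63 62
f 62 61 60
f 63 61 62



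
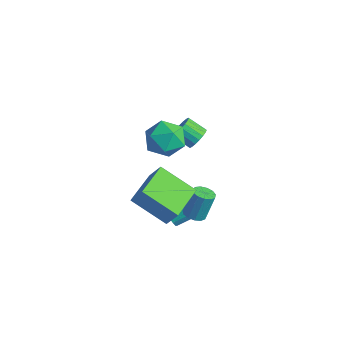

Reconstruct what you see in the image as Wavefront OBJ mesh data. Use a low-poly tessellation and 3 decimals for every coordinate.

v 1.03 3.839 -0.305
v 1.413 3.824 0.207
v 0.634 3.386 0.777
v 0.25 3.401 0.265
v 1.287 4.078 0.23
v 0.508 3.641 0.8
v 1.109 4.285 0.147
v 0.33 3.847 0.717
v 0.916 4.404 -0.026
v 0.137 3.966 0.544
v 0.746 4.41 -0.254
v -0.033 3.973 0.316
v 0.631 4.304 -0.492
v -0.148 3.866 0.078
v 0.596 4.105 -0.693
v -0.183 3.667 -0.123
v 0.646 3.854 -0.817
v -0.133 3.416 -0.247
v 0.772 3.599 -0.84
v -0.007 3.162 -0.27
v 0.95 3.393 -0.757
v 0.171 2.955 -0.187
v 1.143 3.274 -0.584
v 0.364 2.836 -0.014
v 1.313 3.267 -0.356
v 0.534 2.83 0.214
v 1.428 3.374 -0.118
v 0.649 2.936 0.452
v 1.463 3.573 0.083
v 0.684 3.135 0.653
v 4.233 -0.499 -1.494
v 2.711 -1.332 -0.441
v 3.421 1.178 -1.343
v 1.898 0.345 -0.29
v 4.822 -0.305 -0.49
v 3.299 -1.138 0.563
v 4.009 1.372 -0.339
v 2.487 0.539 0.714
v 2.124 0.616 2.078
v 2.757 1.417 2.28
v 2.623 -0.137 3.5
v 3.256 0.664 3.702
v 2.224 0.791 3.75
v 1.916 1.257 2.872
v 3.464 0.023 2.908
v 3.156 0.489 2.03
v 3.585 1.051 2.793
v 2.819 1.526 3.313
v 2.561 -0.246 2.467
v 1.795 0.229 2.987
v 3.928 1.328 -2.215
v 4.484 1.263 -2.208
v 4.528 1.786 -0.878
v 3.972 1.852 -0.885
v 4.43 1.553 -2.32
v 4.474 2.076 -0.99
v 4.217 1.771 -2.399
v 4.261 2.295 -1.069
v 3.912 1.849 -2.42
v 3.956 2.373 -1.09
v 3.612 1.762 -2.375
v 3.656 2.285 -1.045
v 3.412 1.537 -2.28
v 3.456 2.06 -0.95
v 3.376 1.245 -2.164
v 3.421 1.769 -0.834
v 3.516 0.98 -2.064
v 3.56 1.504 -0.734
v 3.786 0.826 -2.013
v 3.83 1.349 -0.683
v 4.101 0.831 -2.025
v 4.145 1.354 -0.695
v 4.361 0.994 -2.098
v 4.406 1.517 -0.768
v 2.586 1.002 -3.332
v 2.899 0.701 -2.962
v 3.266 1.677 -2.478
v 2.954 1.978 -2.848
v 3.087 0.756 -3.216
v 3.455 1.732 -2.732
v 3.117 0.889 -3.507
v 3.484 1.865 -3.023
v 2.978 1.058 -3.742
v 3.345 2.034 -3.258
v 2.715 1.209 -3.847
v 3.082 2.185 -3.363
v 2.411 1.295 -3.789
v 2.778 2.271 -3.304
v 2.163 1.287 -3.585
v 2.53 2.263 -3.101
v 2.049 1.189 -3.301
v 2.416 2.165 -2.817
v 2.106 1.031 -3.027
v 2.473 2.008 -2.543
v 2.315 0.865 -2.85
v 2.682 1.841 -2.366
v 2.611 0.741 -2.826
v 2.978 1.718 -2.341
f 2 1 5
f 2 5 3
f 3 5 6
f 3 6 4
f 5 1 7
f 5 7 6
f 6 7 8
f 6 8 4
f 7 1 9
f 7 9 8
f 8 9 10
f 8 10 4
f 9 1 11
f 9 11 10
f 10 11 12
f 10 12 4
f 11 1 13
f 11 13 12
f 12 13 14
f 12 14 4
f 13 1 15
f 13 15 14
f 14 15 16
f 14 16 4
f 15 1 17
f 15 17 16
f 16 17 18
f 16 18 4
f 17 1 19
f 17 19 18
f 18 19 20
f 18 20 4
f 19 1 21
f 19 21 20
f 20 21 22
f 20 22 4
f 21 1 23
f 21 23 22
f 22 23 24
f 22 24 4
f 23 1 25
f 23 25 24
f 24 25 26
f 24 26 4
f 25 1 27
f 25 27 26
f 26 27 28
f 26 28 4
f 27 1 29
f 27 29 28
f 28 29 30
f 28 30 4
f 29 1 2
f 29 2 30
f 30 2 3
f 30 3 4
f 32 34 31
f 35 32 31
f 31 34 33
f 33 35 31
f 32 38 34
f 36 32 35
f 36 38 32
f 34 38 33
f 37 35 33
f 33 38 37
f 37 36 35
f 38 36 37
f 39 50 44
f 39 44 40
f 39 40 46
f 39 46 49
f 39 49 50
f 40 44 48
f 44 50 43
f 50 49 41
f 49 46 45
f 46 40 47
f 42 48 43
f 42 43 41
f 42 41 45
f 42 45 47
f 42 47 48
f 43 48 44
f 41 43 50
f 45 41 49
f 47 45 46
f 48 47 40
f 52 51 55
f 52 55 53
f 53 55 56
f 53 56 54
f 55 51 57
f 55 57 56
f 56 57 58
f 56 58 54
f 57 51 59
f 57 59 58
f 58 59 60
f 58 60 54
f 59 51 61
f 59 61 60
f 60 61 62
f 60 62 54
f 61 51 63
f 61 63 62
f 62 63 64
f 62 64 54
f 63 51 65
f 63 65 64
f 64 65 66
f 64 66 54
f 65 51 67
f 65 67 66
f 66 67 68
f 66 68 54
f 67 51 69
f 67 69 68
f 68 69 70
f 68 70 54
f 69 51 71
f 69 71 70
f 70 71 72
f 70 72 54
f 71 51 73
f 71 73 72
f 72 73 74
f 72 74 54
f 73 51 52
f 73 52 74
f 74 52 53
f 74 53 54
f 76 75 79
f 76 79 77
f 77 79 80
f 77 80 78
f 79 75 81
f 79 81 80
f 80 81 82
f 80 82 78
f 81 75 83
f 81 83 82
f 82 83 84
f 82 84 78
f 83 75 85
f 83 85 84
f 84 85 86
f 84 86 78
f 85 75 87
f 85 87 86
f 86 87 88
f 86 88 78
f 87 75 89
f 87 89 88
f 88 89 90
f 88 90 78
f 89 75 91
f 89 91 90
f 90 91 92
f 90 92 78
f 91 75 93
f 91 93 92
f 92 93 94
f 92 94 78
f 93 75 95
f 93 95 94
f 94 95 96
f 94 96 78
f 95 75 97
f 95 97 96
f 96 97 98
f 96 98 78
f 97 75 76
f 97 76 98
f 98 76 77
f 98 77 78



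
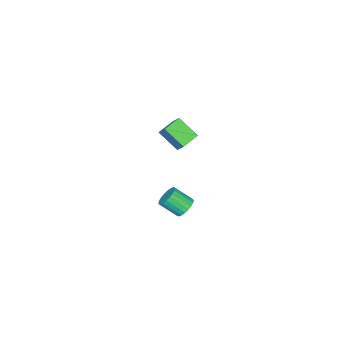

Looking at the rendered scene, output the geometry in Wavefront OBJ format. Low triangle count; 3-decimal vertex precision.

v -3.819 -0.578 -1.86
v -3.753 -1.727 -0.929
v -3.564 0.001 -1.165
v -3.498 -1.148 -0.233
v -2.742 -0.732 -2.127
v -2.676 -1.881 -1.195
v -2.487 -0.153 -1.431
v -2.421 -1.302 -0.5
v 3.655 4.212 0.125
v 4.155 4.536 0.26
v 4.504 3.691 0.991
v 4.005 3.368 0.855
v 3.989 4.618 0.434
v 4.339 3.773 1.165
v 3.767 4.63 0.555
v 4.116 3.786 1.285
v 3.525 4.57 0.601
v 3.874 3.725 1.332
v 3.305 4.448 0.565
v 3.654 3.603 1.295
v 3.146 4.285 0.453
v 3.495 3.441 1.183
v 3.075 4.11 0.284
v 3.425 3.265 1.014
v 3.105 3.952 0.087
v 3.454 3.108 0.818
v 3.23 3.84 -0.103
v 3.579 2.995 0.628
v 3.428 3.791 -0.253
v 3.777 2.947 0.477
v 3.665 3.816 -0.339
v 4.015 2.971 0.392
v 3.901 3.909 -0.344
v 4.251 3.064 0.387
v 4.095 4.054 -0.268
v 4.444 3.21 0.463
v 4.212 4.227 -0.124
v 4.561 3.383 0.606
v 4.233 4.398 0.063
v 4.582 3.553 0.793
f 2 4 1
f 5 2 1
f 1 4 3
f 3 5 1
f 2 8 4
f 6 2 5
f 6 8 2
f 4 8 3
f 7 5 3
f 3 8 7
f 7 6 5
f 8 6 7
f 10 9 13
f 10 13 11
f 11 13 14
f 11 14 12
f 13 9 15
f 13 15 14
f 14 15 16
f 14 16 12
f 15 9 17
f 15 17 16
f 16 17 18
f 16 18 12
f 17 9 19
f 17 19 18
f 18 19 20
f 18 20 12
f 19 9 21
f 19 21 20
f 20 21 22
f 20 22 12
f 21 9 23
f 21 23 22
f 22 23 24
f 22 24 12
f 23 9 25
f 23 25 24
f 24 25 26
f 24 26 12
f 25 9 27
f 25 27 26
f 26 27 28
f 26 28 12
f 27 9 29
f 27 29 28
f 28 29 30
f 28 30 12
f 29 9 31
f 29 31 30
f 30 31 32
f 30 32 12
f 31 9 33
f 31 33 32
f 32 33 34
f 32 34 12
f 33 9 35
f 33 35 34
f 34 35 36
f 34 36 12
f 35 9 37
f 35 37 36
f 36 37 38
f 36 38 12
f 37 9 39
f 37 39 38
f 38 39 40
f 38 40 12
f 39 9 10
f 39 10 40
f 40 10 11
f 40 11 12



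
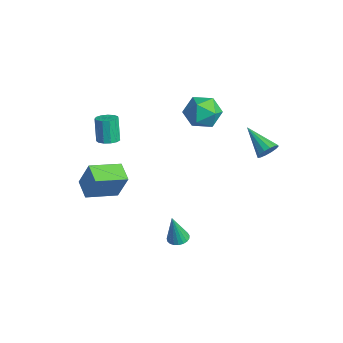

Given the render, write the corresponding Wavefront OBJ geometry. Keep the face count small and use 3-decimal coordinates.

v 4.601 2.514 3.245
v 4.983 2.435 3.838
v 2.939 2.046 4.255
v 4.883 2.789 3.836
v 4.706 3.069 3.675
v 4.502 3.2 3.4
v 4.324 3.147 3.083
v 4.22 2.925 2.809
v 4.218 2.593 2.652
v 4.319 2.239 2.654
v 4.495 1.96 2.814
v 4.7 1.828 3.09
v 4.878 1.881 3.407
v 4.982 2.103 3.681
v -3.032 -3.802 0.801
v -2.385 -3.91 1.015
v -2.881 -3.786 2.574
v -3.528 -3.678 2.359
v -2.424 -3.525 0.972
v -2.92 -3.401 2.531
v -2.655 -3.229 0.875
v -3.151 -3.105 2.433
v -3.007 -3.114 0.754
v -3.503 -2.99 2.312
v -3.366 -3.218 0.648
v -3.862 -3.094 2.206
v -3.619 -3.507 0.59
v -4.115 -3.383 2.149
v -3.686 -3.89 0.6
v -4.182 -3.766 2.158
v -3.545 -4.245 0.673
v -4.041 -4.121 2.231
v -3.242 -4.459 0.787
v -3.737 -4.335 2.345
v -2.871 -4.465 0.905
v -3.367 -4.341 2.463
v -2.552 -4.26 0.99
v -3.048 -4.136 2.548
v -0.507 2.205 3.164
v 0.047 1.31 2.526
v -1.647 0.85 4.074
v -1.093 -0.045 3.436
v -0.47 0.571 4.3
v 0.234 1.408 3.738
v -1.834 0.752 2.862
v -1.13 1.589 2.3
v -0.773 0.412 2.34
v 0.07 0.301 3.229
v -1.67 1.859 3.371
v -0.827 1.748 4.26
v 2.942 -2.097 -3.923
v 3.358 -1.606 -3.832
v 2.998 -2.503 -1.997
v 3.119 -1.484 -3.799
v 2.849 -1.468 -3.788
v 2.595 -1.561 -3.8
v 2.402 -1.746 -3.833
v 2.301 -1.992 -3.882
v 2.312 -2.256 -3.939
v 2.431 -2.493 -3.992
v 2.639 -2.661 -4.034
v 2.898 -2.732 -4.056
v 3.166 -2.692 -4.056
v 3.395 -2.55 -4.032
v 3.545 -2.329 -3.99
v 3.591 -2.069 -3.937
v 3.525 -1.813 -3.881
v -4.484 -5.147 -3.556
v -3.873 -4.72 -1.776
v -4.477 -3.116 -4.046
v -3.867 -2.688 -2.266
v -3.193 -5.252 -3.974
v -2.583 -4.824 -2.194
v -3.187 -3.22 -4.464
v -2.576 -2.793 -2.684
f 2 1 4
f 2 4 3
f 4 1 5
f 4 5 3
f 5 1 6
f 5 6 3
f 6 1 7
f 6 7 3
f 7 1 8
f 7 8 3
f 8 1 9
f 8 9 3
f 9 1 10
f 9 10 3
f 10 1 11
f 10 11 3
f 11 1 12
f 11 12 3
f 12 1 13
f 12 13 3
f 13 1 14
f 13 14 3
f 14 1 2
f 14 2 3
f 16 15 19
f 16 19 17
f 17 19 20
f 17 20 18
f 19 15 21
f 19 21 20
f 20 21 22
f 20 22 18
f 21 15 23
f 21 23 22
f 22 23 24
f 22 24 18
f 23 15 25
f 23 25 24
f 24 25 26
f 24 26 18
f 25 15 27
f 25 27 26
f 26 27 28
f 26 28 18
f 27 15 29
f 27 29 28
f 28 29 30
f 28 30 18
f 29 15 31
f 29 31 30
f 30 31 32
f 30 32 18
f 31 15 33
f 31 33 32
f 32 33 34
f 32 34 18
f 33 15 35
f 33 35 34
f 34 35 36
f 34 36 18
f 35 15 37
f 35 37 36
f 36 37 38
f 36 38 18
f 37 15 16
f 37 16 38
f 38 16 17
f 38 17 18
f 39 50 44
f 39 44 40
f 39 40 46
f 39 46 49
f 39 49 50
f 40 44 48
f 44 50 43
f 50 49 41
f 49 46 45
f 46 40 47
f 42 48 43
f 42 43 41
f 42 41 45
f 42 45 47
f 42 47 48
f 43 48 44
f 41 43 50
f 45 41 49
f 47 45 46
f 48 47 40
f 52 51 54
f 52 54 53
f 54 51 55
f 54 55 53
f 55 51 56
f 55 56 53
f 56 51 57
f 56 57 53
f 57 51 58
f 57 58 53
f 58 51 59
f 58 59 53
f 59 51 60
f 59 60 53
f 60 51 61
f 60 61 53
f 61 51 62
f 61 62 53
f 62 51 63
f 62 63 53
f 63 51 64
f 63 64 53
f 64 51 65
f 64 65 53
f 65 51 66
f 65 66 53
f 66 51 67
f 66 67 53
f 67 51 52
f 67 52 53
f 69 71 68
f 72 69 68
f 68 71 70
f 70 72 68
f 69 75 71
f 73 69 72
f 73 75 69
f 71 75 70
f 74 72 70
f 70 75 74
f 74 73 72
f 75 73 74

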